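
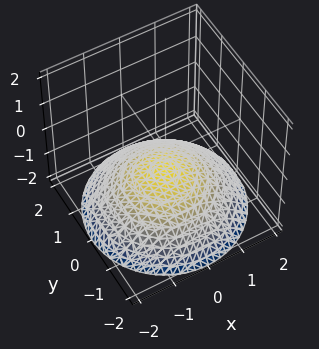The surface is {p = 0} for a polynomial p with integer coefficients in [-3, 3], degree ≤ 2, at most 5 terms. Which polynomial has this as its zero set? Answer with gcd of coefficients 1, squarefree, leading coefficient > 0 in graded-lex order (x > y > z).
x^2 + y^2 + 3*z + 2

1. The degree is 2 — no degree-1 surface has this shape.
2. Symmetries: the surface is invariant under rotation about z: p = q(x² + y², z).
3. Observable constraints: a circular section at z = -1 has radius exactly 1; no y-intercept at any integer in the box; no x-intercept at any integer in the box.
4. Matching integer coefficients to the picture gives p.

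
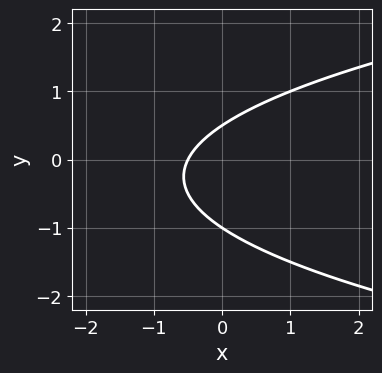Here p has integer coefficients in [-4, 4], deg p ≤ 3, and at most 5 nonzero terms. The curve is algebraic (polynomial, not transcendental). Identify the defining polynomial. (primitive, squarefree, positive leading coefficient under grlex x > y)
1. Degree: no degree-1 curve has this shape, so deg p = 2.
2. Reading off the gridlines: it crosses the y-axis at the gridline y = -1.
3. These observations pin down the coefficients.

2*y^2 - 2*x + y - 1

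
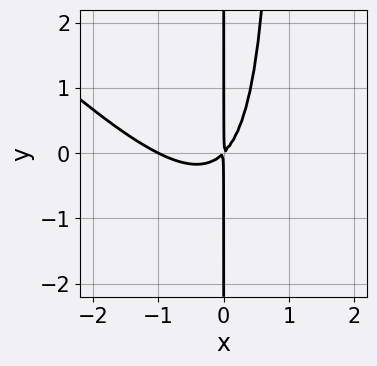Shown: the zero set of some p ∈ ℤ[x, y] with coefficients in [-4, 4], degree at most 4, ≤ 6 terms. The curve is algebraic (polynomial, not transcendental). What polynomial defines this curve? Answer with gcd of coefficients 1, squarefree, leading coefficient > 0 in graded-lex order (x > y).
(a) deg p = 3.
(b) From the axis intercepts and sections: every point of the y-axis in the box is on the curve; one x-axis crossing is at x = -1.
(c) The integer polynomial consistent with all of this is the stated p.

x^3 + x^2*y + x^2 - x*y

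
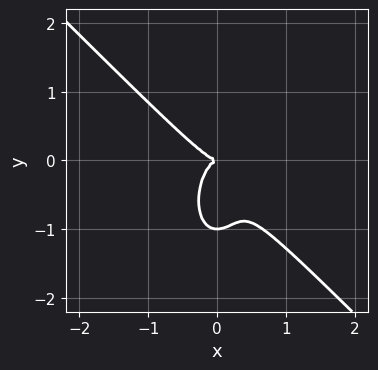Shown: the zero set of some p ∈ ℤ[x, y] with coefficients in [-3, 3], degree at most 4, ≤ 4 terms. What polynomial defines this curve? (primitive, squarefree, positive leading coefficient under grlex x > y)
3*x^3 + 2*x^2*y + y^3 + y^2

1. The degree is 3 — the shape is more complex than any degree-2 curve.
2. Reading off the gridlines: among the integer gridlines, it crosses the y-axis at y ∈ {-1, 0}; it crosses the x-axis at the gridline x = 0.
3. Solving for integer coefficients yields p as stated.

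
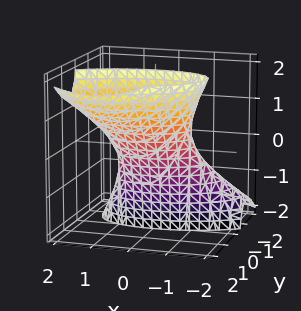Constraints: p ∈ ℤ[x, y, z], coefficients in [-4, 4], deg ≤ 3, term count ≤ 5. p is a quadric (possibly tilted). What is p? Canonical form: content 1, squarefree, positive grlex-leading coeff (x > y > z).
(a) deg p = 2.
(b) Against the integer gridlines: it misses every integer gridline on the z-axis; among the integer gridlines, it crosses the x-axis at x ∈ {-1, 1}.
(c) Solving for integer coefficients yields p as stated.

x^2 - x*y + 3*y^2 - 3*y*z - 1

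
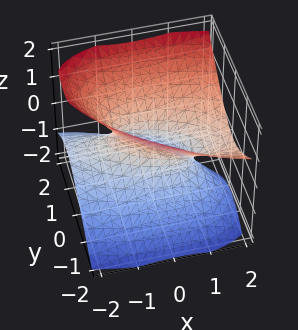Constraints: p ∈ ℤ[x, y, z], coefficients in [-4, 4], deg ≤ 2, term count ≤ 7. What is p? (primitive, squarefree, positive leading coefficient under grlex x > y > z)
x^2 + 2*x*y - 2*x*z + 3*y^2 - 3*z^2 - 1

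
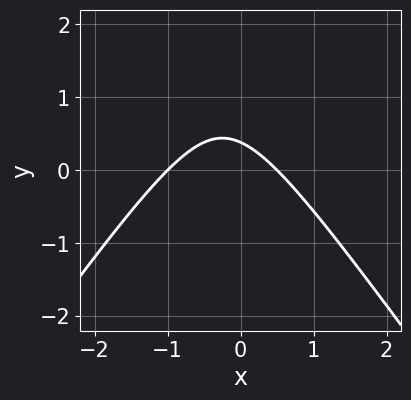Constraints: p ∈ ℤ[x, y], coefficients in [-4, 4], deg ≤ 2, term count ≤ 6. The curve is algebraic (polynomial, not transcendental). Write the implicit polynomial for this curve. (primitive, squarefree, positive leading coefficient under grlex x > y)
Degree: no degree-1 curve has this shape, so deg p = 2.
Against the integer gridlines: it crosses the x-axis at the gridline x = -1.
Assembling these constraints gives the stated polynomial.

2*x^2 - y^2 + x + 3*y - 1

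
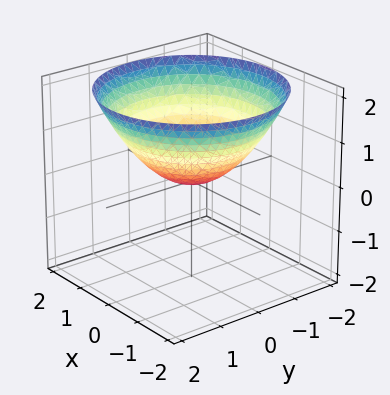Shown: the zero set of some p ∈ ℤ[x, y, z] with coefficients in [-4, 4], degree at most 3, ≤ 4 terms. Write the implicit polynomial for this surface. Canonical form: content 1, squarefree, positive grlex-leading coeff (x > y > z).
x^2 + y^2 - 2*z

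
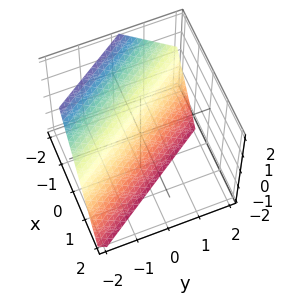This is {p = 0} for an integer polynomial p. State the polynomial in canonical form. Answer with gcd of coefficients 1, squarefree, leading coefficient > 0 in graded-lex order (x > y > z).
(a) deg p = 1. Every cross-section is a straight line — this is a plane.
(b) Observable constraints: it crosses the z-axis at the gridline z = -1; it crosses the y-axis at the gridline y = -1.
(c) Putting this together gives p.

3*x + 2*y + 2*z + 2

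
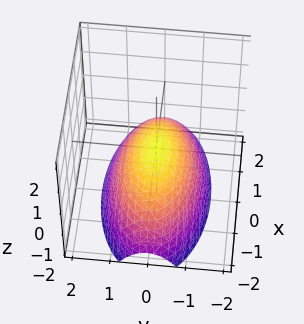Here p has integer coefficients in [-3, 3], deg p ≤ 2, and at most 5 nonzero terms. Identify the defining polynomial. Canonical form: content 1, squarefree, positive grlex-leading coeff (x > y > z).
x^2 + 3*y^2 + 3*z

1. The degree is 2 — a paraboloid; a quadric.
2. Symmetries: mirror symmetry x ↦ −x ⇒ only even powers of x; mirror symmetry y ↦ −y ⇒ only even powers of y.
3. Against the integer gridlines: it crosses the x-axis at the gridline x = 0; one y-axis crossing is at y = 0.
4. Putting this together gives p.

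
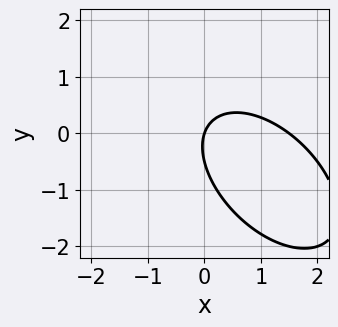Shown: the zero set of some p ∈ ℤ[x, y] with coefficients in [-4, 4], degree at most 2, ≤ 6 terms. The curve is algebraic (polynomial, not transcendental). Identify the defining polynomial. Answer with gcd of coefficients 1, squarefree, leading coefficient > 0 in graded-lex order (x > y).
First, degree: no degree-1 curve has this shape, so deg p = 2.
Then, checking where it meets the axes: one y-axis crossing is at y = 0; it meets the x-axis at x = 0 (among the integer gridlines).
Finally, together with the visible shape, these determine p as stated.

2*x^2 + 2*x*y + 2*y^2 - 3*x + y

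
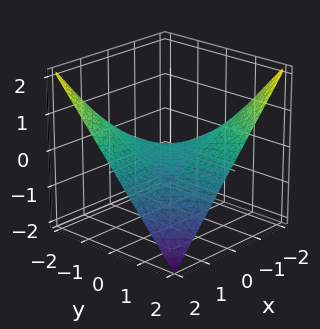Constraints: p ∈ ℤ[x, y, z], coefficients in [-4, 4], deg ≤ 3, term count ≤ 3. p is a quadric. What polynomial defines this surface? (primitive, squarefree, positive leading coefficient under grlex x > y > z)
x*y + 2*z

First, deg p = 2.
Then, observable constraints: it meets the z-axis at z = 0 (among the integer gridlines); the visible x-axis segment lies entirely on the surface.
Finally, fitting integer coefficients to these (and the overall shape) gives p.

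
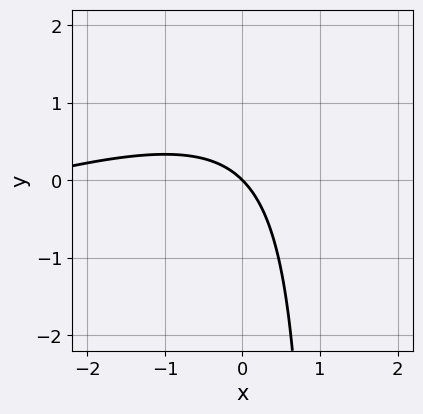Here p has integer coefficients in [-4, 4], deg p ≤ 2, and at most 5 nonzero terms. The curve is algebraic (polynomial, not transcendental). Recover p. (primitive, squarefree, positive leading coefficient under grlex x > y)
x^2 - 3*x*y + 3*x + 3*y

1. Degree: a generic line meets the curve in up to 2 points, so deg p = 2.
2. Checking where it meets the axes: it crosses the y-axis at the gridline y = 0; it meets the x-axis at x = 0 (among the integer gridlines).
3. Together with the visible shape, these determine p as stated.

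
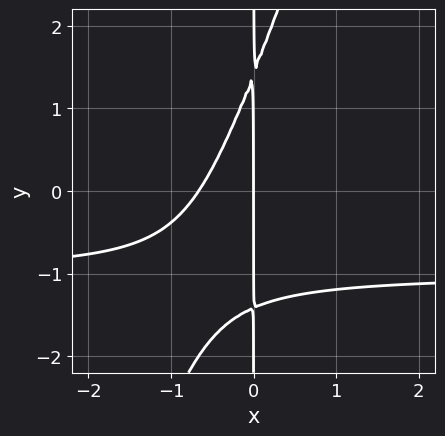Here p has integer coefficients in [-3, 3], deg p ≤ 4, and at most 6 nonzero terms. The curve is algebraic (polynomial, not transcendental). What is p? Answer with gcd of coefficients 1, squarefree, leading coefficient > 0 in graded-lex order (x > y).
3*x^2*y - x*y^2 + 3*x^2 + 2*x

First, the degree is 3 — a generic line meets the curve in up to 3 points.
Next, from the visible intercepts: every point of the y-axis in the box is on the curve; one x-axis crossing is at x = 0.
Finally, assembling these constraints gives the stated polynomial.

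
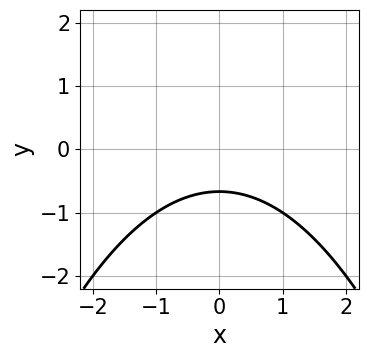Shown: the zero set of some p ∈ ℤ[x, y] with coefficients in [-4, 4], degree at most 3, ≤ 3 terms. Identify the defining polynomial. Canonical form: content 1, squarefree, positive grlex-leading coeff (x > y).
x^2 + 3*y + 2

1. The degree is 2 — no degree-1 curve has this shape.
2. Symmetries: it's symmetric under x → −x, forcing even powers of x.
3. Against the integer gridlines: the curve avoids every integer x-axis point in the box.
4. Solving for integer coefficients yields p as stated.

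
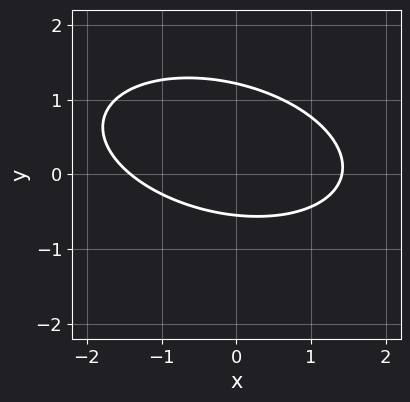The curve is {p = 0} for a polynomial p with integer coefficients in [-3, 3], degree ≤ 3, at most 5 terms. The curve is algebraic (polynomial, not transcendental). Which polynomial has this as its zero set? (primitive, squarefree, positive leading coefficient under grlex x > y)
x^2 + x*y + 3*y^2 - 2*y - 2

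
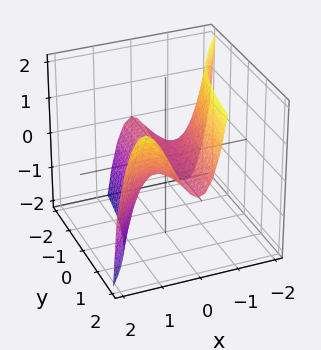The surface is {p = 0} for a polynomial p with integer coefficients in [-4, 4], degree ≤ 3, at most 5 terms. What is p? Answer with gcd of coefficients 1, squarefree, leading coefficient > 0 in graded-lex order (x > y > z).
(a) Degree: no degree-2 surface has this shape, so deg p = 3.
(b) Against the integer gridlines: it meets the x-axis at x = 0 (among the integer gridlines); it meets the z-axis at z = 0 (among the integer gridlines); every point of the y-axis in the box is on the surface.
(c) The integer polynomial consistent with all of this is the stated p.

3*x^3 - 3*x^2*y + 2*z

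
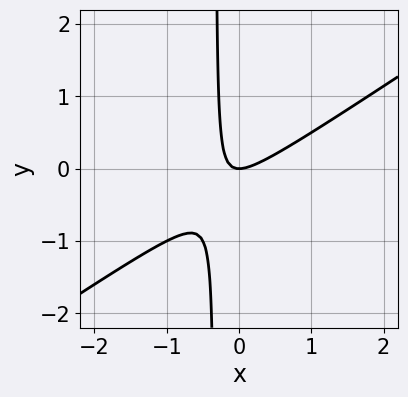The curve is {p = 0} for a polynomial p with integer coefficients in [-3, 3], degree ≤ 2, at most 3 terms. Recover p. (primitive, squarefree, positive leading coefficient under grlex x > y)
2*x^2 - 3*x*y - y

The degree is 2 — the shape is more complex than any degree-1 curve.
Reading off the gridlines: it crosses the y-axis at the gridline y = 0; one x-axis crossing is at x = 0.
The integer polynomial consistent with all of this is the stated p.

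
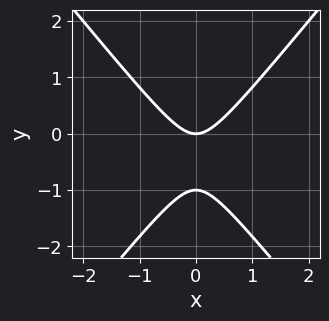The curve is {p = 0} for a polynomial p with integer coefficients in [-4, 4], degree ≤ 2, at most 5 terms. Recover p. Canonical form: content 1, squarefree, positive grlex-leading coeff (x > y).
First, the degree is 2 — the shape is more complex than any degree-1 curve.
Next, symmetries: mirror symmetry x ↦ −x ⇒ only even powers of x.
Next, observable constraints: one x-axis crossing is at x = 0; among the integer gridlines, it crosses the y-axis at y ∈ {-1, 0}.
Finally, fitting integer coefficients to these (and the overall shape) gives p.

3*x^2 - 2*y^2 - 2*y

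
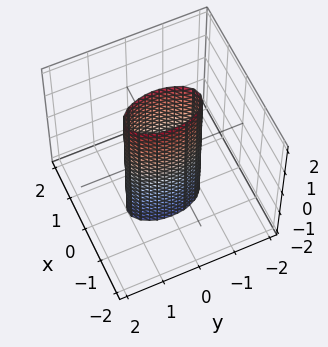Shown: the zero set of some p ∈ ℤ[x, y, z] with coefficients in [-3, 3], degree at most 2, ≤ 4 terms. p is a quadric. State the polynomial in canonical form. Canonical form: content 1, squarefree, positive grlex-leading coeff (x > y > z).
3*x^2 + y^2 - 1

deg p = 2. A cylinder; a quadric.
Symmetries: mirror symmetry y ↦ −y ⇒ only even powers of y; it's symmetric under x → −x, forcing even powers of x; the z ↦ −z reflection is a symmetry, so z appears only in even powers.
Checking where it meets the axes: the surface avoids every integer z-axis point in the box; among the integer gridlines, it crosses the y-axis at y ∈ {-1, 1}.
The integer polynomial consistent with all of this is the stated p.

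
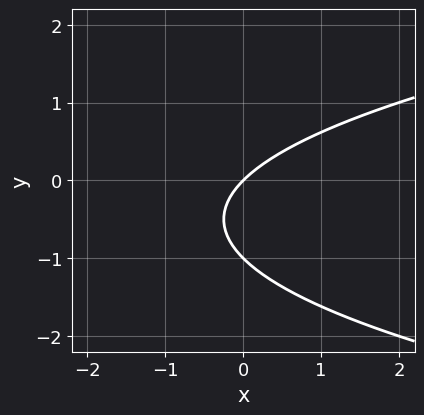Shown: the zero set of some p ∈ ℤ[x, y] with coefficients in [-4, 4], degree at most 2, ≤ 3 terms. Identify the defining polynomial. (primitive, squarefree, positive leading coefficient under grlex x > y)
(a) deg p = 2. The shape is more complex than any degree-1 curve.
(b) Checking where it meets the axes: it meets the x-axis at x = 0 (among the integer gridlines); among the integer gridlines, it crosses the y-axis at y ∈ {-1, 0}.
(c) Solving for integer coefficients yields p as stated.

y^2 - x + y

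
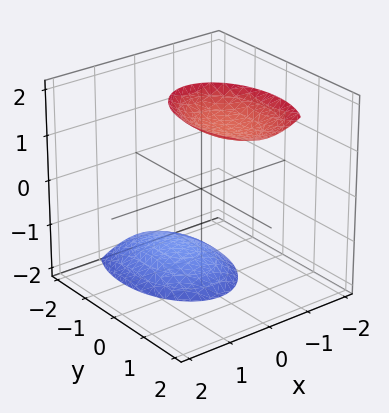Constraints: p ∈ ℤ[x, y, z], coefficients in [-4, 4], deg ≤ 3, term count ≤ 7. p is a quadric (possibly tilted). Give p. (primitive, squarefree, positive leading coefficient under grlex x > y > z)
2*x^2 + y^2 - y*z - z^2 + 3

1. There are 2 components. Treating them together as one polynomial.
2. The degree is 2 — the shape is more complex than any degree-1 surface.
3. Against the integer gridlines: no x-intercept at any integer in the box; it misses every integer gridline on the y-axis.
4. Solving for integer coefficients yields p as stated.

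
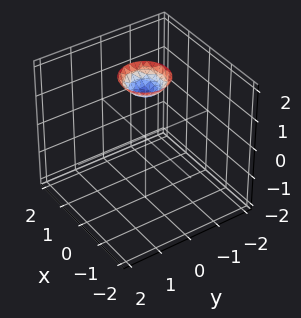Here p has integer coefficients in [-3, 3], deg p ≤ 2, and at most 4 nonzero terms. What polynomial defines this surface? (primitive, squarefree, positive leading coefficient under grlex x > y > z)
2*x^2 + 2*y^2 - 2*z + 3

Degree: a generic line meets the surface in up to 2 points, so deg p = 2.
Symmetries: rotational symmetry about the z-axis ⇒ p depends on x, y only through x² + y².
Observable constraints: it misses every integer gridline on the x-axis; a circular section at z = 2 has radius between 0 and 1; it misses every integer gridline on the y-axis.
Together with the visible shape, these determine p as stated.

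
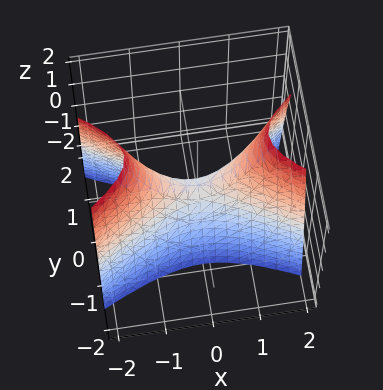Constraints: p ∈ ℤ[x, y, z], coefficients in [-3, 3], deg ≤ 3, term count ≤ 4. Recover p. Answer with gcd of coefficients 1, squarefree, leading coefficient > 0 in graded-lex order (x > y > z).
x^2 - 3*y^2 - z

deg p = 2. A hyperbolic paraboloid; a quadric.
Symmetries: the x ↦ −x reflection is a symmetry, so x appears only in even powers; mirror symmetry y ↦ −y ⇒ only even powers of y.
Observable constraints: it crosses the y-axis at the gridline y = 0; it meets the x-axis at x = 0 (among the integer gridlines); it meets the z-axis at z = 0 (among the integer gridlines).
These observations pin down the coefficients.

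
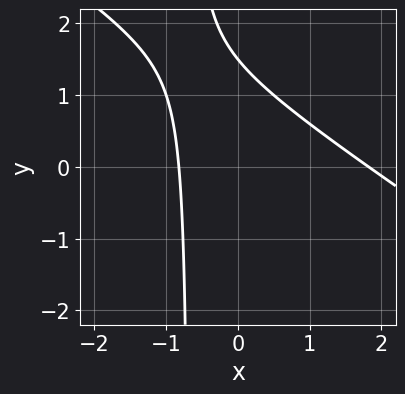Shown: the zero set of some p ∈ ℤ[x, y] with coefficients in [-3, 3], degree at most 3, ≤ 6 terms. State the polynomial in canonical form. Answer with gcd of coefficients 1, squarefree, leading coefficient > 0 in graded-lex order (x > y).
1. The degree is 2 — the shape is more complex than any degree-1 curve.
2. Putting this together gives p.

2*x^2 + 3*x*y - 2*x + 2*y - 3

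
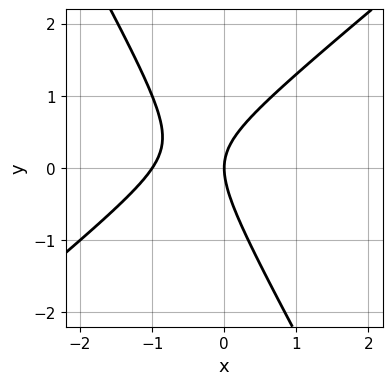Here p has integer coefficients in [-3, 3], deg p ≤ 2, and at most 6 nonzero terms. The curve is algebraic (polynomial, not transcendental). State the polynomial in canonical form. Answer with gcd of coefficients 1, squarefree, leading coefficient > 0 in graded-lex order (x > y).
3*x^2 - 2*x*y - 2*y^2 + 3*x

1. deg p = 2.
2. Observable constraints: it crosses the y-axis at the gridline y = 0; among the integer gridlines, it crosses the x-axis at x ∈ {-1, 0}.
3. Together with the visible shape, these determine p as stated.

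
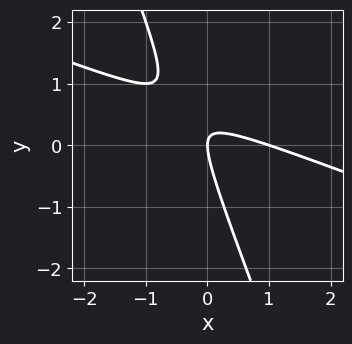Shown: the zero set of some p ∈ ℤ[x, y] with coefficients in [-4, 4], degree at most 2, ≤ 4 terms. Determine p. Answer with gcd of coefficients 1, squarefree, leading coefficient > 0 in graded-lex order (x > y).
First, deg p = 2.
Then, against the integer gridlines: it meets the y-axis at y = 0 (among the integer gridlines); the x-axis gridline crossings are at x ∈ {0, 1}.
Finally, the integer polynomial consistent with all of this is the stated p.

x^2 + 3*x*y + y^2 - x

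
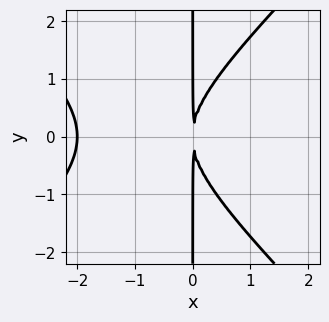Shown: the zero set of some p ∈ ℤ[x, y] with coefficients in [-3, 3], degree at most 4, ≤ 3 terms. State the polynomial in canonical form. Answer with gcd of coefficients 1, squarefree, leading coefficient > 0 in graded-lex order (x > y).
Degree: no degree-2 curve has this shape, so deg p = 3.
Symmetries: it's symmetric under y → −y, forcing even powers of y.
Observable constraints: every point of the y-axis in the box is on the curve; one x-axis crossing is at x = -2.
Together with the visible shape, these determine p as stated.

x^3 - x*y^2 + 2*x^2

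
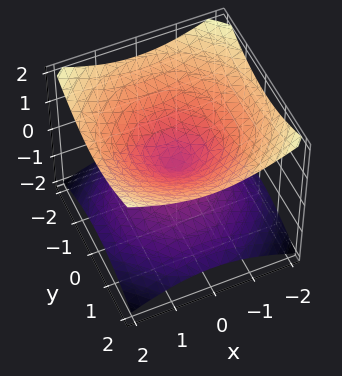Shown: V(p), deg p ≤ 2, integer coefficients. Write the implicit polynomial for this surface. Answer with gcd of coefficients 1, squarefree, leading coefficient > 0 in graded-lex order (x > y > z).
deg p = 2. Two nappes meeting at a single point; a quadric.
Symmetries: mirror symmetry z ↦ −z ⇒ only even powers of z; every cross-section ⟂ z is a circle, so x, y appear only via x² + y².
Observable constraints: it crosses the y-axis at the gridline y = 0; a circular section at z = 1 has radius between 1 and 2.
Assembling these constraints gives the stated polynomial.

x^2 + y^2 - 2*z^2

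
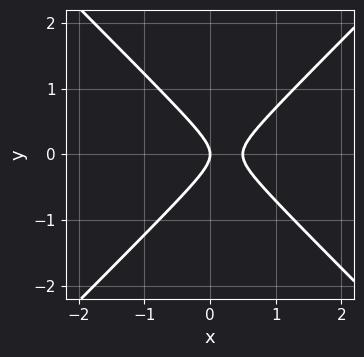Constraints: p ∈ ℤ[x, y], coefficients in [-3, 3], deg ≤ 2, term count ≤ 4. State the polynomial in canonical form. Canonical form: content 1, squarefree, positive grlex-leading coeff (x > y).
(a) deg p = 2. A generic line meets the curve in up to 2 points.
(b) Symmetries: it's symmetric under y → −y, forcing even powers of y.
(c) Reading off the gridlines: one x-axis crossing is at x = 0; it crosses the y-axis at the gridline y = 0.
(d) These observations pin down the coefficients.

2*x^2 - 2*y^2 - x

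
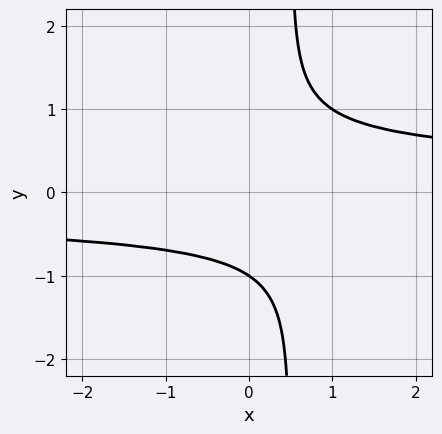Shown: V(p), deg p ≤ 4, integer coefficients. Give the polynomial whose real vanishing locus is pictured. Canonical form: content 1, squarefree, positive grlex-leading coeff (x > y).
First, the degree is 4 — no degree-3 curve has this shape.
Next, from the axis intercepts and sections: it meets the y-axis at y = -1 (among the integer gridlines); no x-intercept at any integer in the box.
Finally, solving for integer coefficients yields p as stated.

2*x*y^3 - y^3 - 1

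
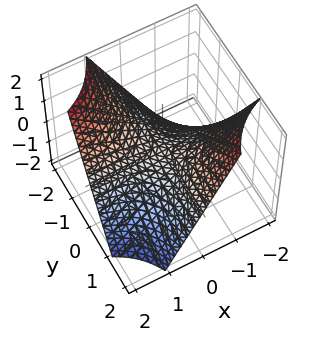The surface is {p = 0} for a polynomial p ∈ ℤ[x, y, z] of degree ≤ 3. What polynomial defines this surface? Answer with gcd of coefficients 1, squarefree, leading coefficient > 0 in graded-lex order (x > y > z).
First, degree: a hyperbolic paraboloid; a quadric, so deg p = 2.
Next, checking where it meets the axes: it crosses the z-axis at the gridline z = 0; the visible y-axis segment lies entirely on the surface.
Finally, together with the visible shape, these determine p as stated. Check: (2, 0, 0) on the x-axis lies on the surface, and p(2, 0, 0) = 0. ✓

x*y + z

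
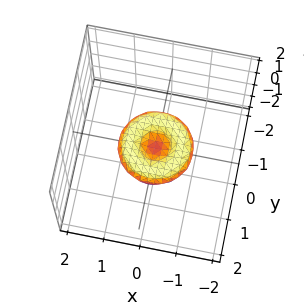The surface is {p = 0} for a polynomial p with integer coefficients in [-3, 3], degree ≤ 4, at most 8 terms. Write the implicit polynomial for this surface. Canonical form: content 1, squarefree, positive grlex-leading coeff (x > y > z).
x^4 + 2*x^2*y^2 + y^4 - x^2 - y^2 + 3*z^2

1. The degree is 4 — no degree-3 surface has this shape.
2. Symmetry: the surface is invariant under rotation about z: p = q(x² + y², z).
3. Checking where it meets the axes: a circular section at z = 0 has radius exactly 1; it meets the z-axis at z = 0 (among the integer gridlines); the y-axis gridline crossings are at y ∈ {-1, 0, 1}; the x-axis gridline crossings are at x ∈ {-1, 0, 1}.
4. Assembling these constraints gives the stated polynomial.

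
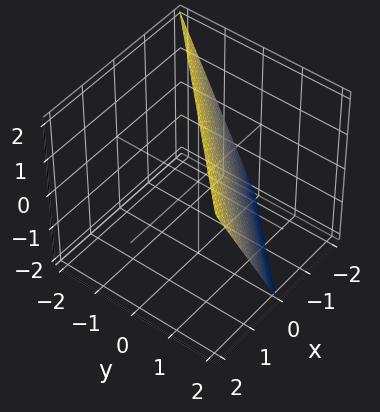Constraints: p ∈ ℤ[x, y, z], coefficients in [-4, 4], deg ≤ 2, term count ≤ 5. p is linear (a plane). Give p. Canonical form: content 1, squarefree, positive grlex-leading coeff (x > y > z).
The degree is 1 — every cross-section is a straight line — this is a plane.
Checking where it meets the axes: it crosses the y-axis at the gridline y = 1; it meets the z-axis at z = 2 (among the integer gridlines); it meets the x-axis at x = -1 (among the integer gridlines).
Together with the visible shape, these determine p as stated.

2*x - 2*y - z + 2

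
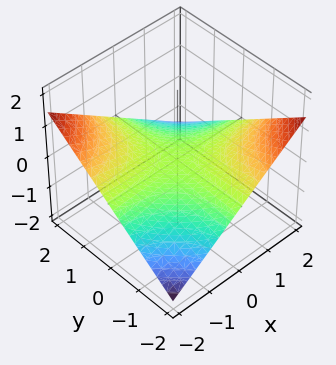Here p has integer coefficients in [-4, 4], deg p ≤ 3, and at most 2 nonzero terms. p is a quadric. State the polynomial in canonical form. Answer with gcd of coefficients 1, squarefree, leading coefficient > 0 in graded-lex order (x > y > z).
x*y + 3*z

1. The degree is 2 — a hyperbolic paraboloid; a quadric.
2. Checking where it meets the axes: the visible y-axis segment lies entirely on the surface; the visible x-axis segment lies entirely on the surface; it meets the z-axis at z = 0 (among the integer gridlines).
3. Matching integer coefficients to the picture gives p.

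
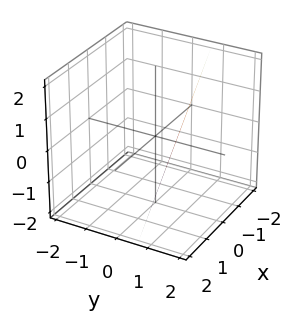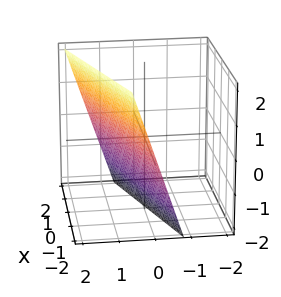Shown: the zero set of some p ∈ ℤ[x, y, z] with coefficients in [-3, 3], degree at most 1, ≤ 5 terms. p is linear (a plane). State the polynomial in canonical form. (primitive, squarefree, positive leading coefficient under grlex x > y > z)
x - 3*y + z + 2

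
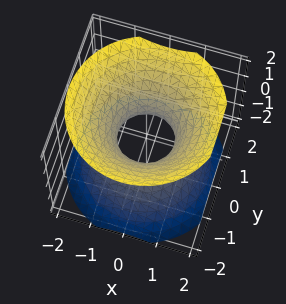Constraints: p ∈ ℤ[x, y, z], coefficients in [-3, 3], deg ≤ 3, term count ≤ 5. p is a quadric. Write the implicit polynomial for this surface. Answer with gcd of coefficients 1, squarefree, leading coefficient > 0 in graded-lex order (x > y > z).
3*x^2 + 3*y^2 - 3*z^2 - 2

1. Degree: one connected sheet with a waist; a quadric, so deg p = 2.
2. Symmetries: every cross-section ⟂ z is a circle, so x, y appear only via x² + y²; mirror symmetry z ↦ −z ⇒ only even powers of z.
3. From the axis intercepts and sections: a circular section at z = 1 has radius between 1 and 2; no z-intercept at any integer in the box.
4. Solving for integer coefficients yields p as stated.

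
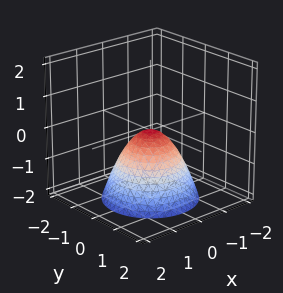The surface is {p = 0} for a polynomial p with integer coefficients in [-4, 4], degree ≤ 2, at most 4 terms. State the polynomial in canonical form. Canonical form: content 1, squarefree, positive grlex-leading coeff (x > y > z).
First, degree: a paraboloid; a quadric, so deg p = 2.
Then, by symmetry, every cross-section ⟂ z is a circle, so x, y appear only via x² + y².
Next, reading off the gridlines: it meets the y-axis at y = 0 (among the integer gridlines); it meets the x-axis at x = 0 (among the integer gridlines); a circular section at z = -1 has radius exactly 1; one z-axis crossing is at z = 0.
Finally, matching integer coefficients to the picture gives p.

x^2 + y^2 + z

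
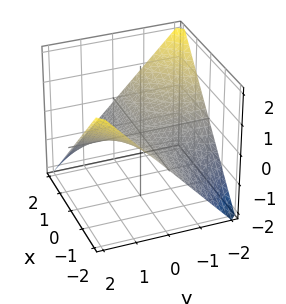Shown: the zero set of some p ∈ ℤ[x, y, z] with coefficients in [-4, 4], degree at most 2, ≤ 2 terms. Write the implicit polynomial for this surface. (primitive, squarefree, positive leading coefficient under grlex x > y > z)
1. deg p = 2. A hyperbolic paraboloid; a quadric.
2. Against the integer gridlines: the visible y-axis segment lies entirely on the surface; the visible x-axis segment lies entirely on the surface.
3. Fitting integer coefficients to these (and the overall shape) gives p.

x*y + 2*z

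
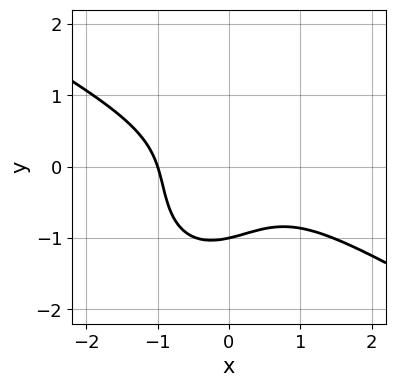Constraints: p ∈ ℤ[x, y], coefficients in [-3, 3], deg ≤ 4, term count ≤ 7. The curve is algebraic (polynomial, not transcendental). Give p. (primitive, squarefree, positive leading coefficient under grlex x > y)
1. Degree: a generic line meets the curve in up to 3 points, so deg p = 3.
2. From the axis intercepts and sections: it meets the y-axis at y = -1 (among the integer gridlines); one x-axis crossing is at x = -1.
3. Fitting integer coefficients to these (and the overall shape) gives p.

3*x^3 + 3*x^2*y - 2*x*y^2 + 3*y^3 + 3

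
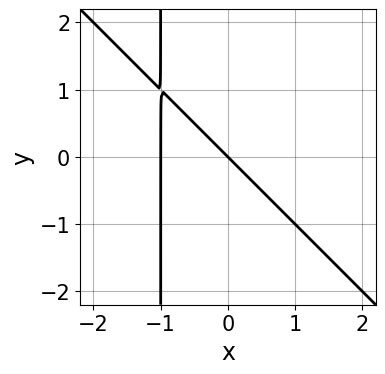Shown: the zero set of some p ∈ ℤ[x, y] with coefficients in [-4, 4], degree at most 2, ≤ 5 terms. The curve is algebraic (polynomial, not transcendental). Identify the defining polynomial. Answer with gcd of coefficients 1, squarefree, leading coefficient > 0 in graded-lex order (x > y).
(a) deg p = 2. A generic line meets the curve in up to 2 points.
(b) From the visible intercepts: it crosses the y-axis at the gridline y = 0; among the integer gridlines, it crosses the x-axis at x ∈ {-1, 0}.
(c) Assembling these constraints gives the stated polynomial.

x^2 + x*y + x + y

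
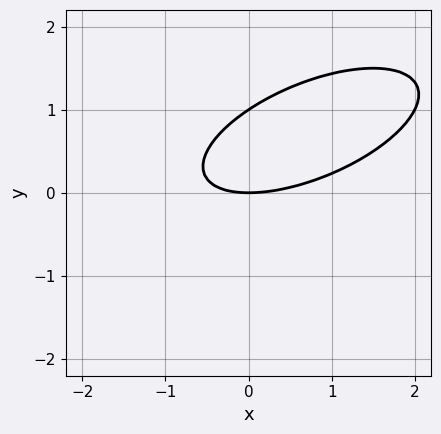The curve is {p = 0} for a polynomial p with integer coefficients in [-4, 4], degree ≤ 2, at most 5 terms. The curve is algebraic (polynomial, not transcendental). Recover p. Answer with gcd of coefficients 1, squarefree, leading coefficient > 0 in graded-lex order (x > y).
1. Degree: no degree-1 curve has this shape, so deg p = 2.
2. From the axis intercepts and sections: it crosses the x-axis at the gridline x = 0; among the integer gridlines, it crosses the y-axis at y ∈ {0, 1}.
3. Fitting integer coefficients to these (and the overall shape) gives p.

x^2 - 2*x*y + 3*y^2 - 3*y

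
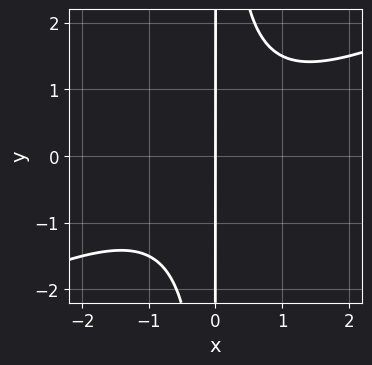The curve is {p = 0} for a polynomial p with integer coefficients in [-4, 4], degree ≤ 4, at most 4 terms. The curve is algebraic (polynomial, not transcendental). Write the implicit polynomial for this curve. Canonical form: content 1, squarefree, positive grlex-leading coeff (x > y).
x^3 - 2*x^2*y + 2*x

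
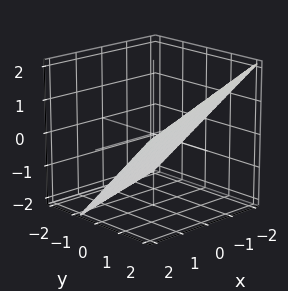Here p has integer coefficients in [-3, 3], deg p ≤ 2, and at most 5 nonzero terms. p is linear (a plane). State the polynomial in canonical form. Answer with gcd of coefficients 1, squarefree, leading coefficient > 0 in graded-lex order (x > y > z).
x - 3*y + 3*z + 2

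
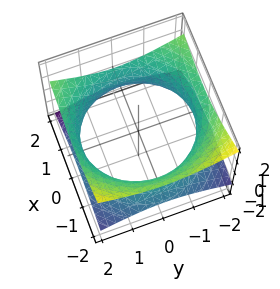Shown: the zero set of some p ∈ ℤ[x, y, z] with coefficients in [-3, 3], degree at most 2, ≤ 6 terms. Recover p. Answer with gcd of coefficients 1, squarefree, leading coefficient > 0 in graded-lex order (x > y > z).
1. deg p = 2. A generic line meets the surface in up to 2 points.
2. From the axis intercepts and sections: it misses every integer gridline on the z-axis.
3. These observations pin down the coefficients.

x^2 - x*z + y^2 - 3*z^2 - 3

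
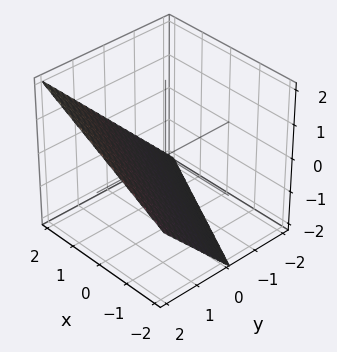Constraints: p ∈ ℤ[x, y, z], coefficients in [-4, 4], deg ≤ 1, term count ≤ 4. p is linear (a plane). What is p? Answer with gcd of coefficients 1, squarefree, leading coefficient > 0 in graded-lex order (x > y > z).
Degree: every cross-section is a straight line — this is a plane, so deg p = 1.
Against the integer gridlines: one y-axis crossing is at y = 1; it meets the z-axis at z = -1 (among the integer gridlines).
Assembling these constraints gives the stated polynomial. Check: (2, 0, 0) on the x-axis lies on the surface, and p(2, 0, 0) = 0. ✓

x + 2*y - 2*z - 2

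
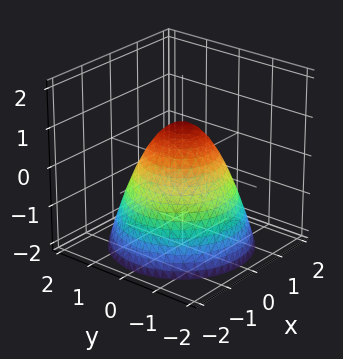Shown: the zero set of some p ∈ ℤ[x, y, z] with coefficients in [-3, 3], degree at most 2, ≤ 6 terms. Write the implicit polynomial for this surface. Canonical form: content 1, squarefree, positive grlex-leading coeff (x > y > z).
x^2 + y^2 + z - 1

(a) deg p = 2. The shape is more complex than any degree-1 surface.
(b) Symmetry: every cross-section ⟂ z is a circle, so x, y appear only via x² + y².
(c) From the axis intercepts and sections: one z-axis crossing is at z = 1; a circular section at z = 0 has radius exactly 1; among the integer gridlines, it crosses the x-axis at x ∈ {-1, 1}; among the integer gridlines, it crosses the y-axis at y ∈ {-1, 1}.
(d) Matching integer coefficients to the picture gives p.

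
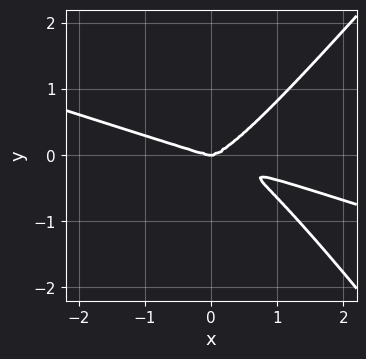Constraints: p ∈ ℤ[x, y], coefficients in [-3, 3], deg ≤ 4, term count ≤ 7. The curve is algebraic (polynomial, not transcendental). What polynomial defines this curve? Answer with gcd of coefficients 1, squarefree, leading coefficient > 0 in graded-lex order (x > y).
First, degree: a generic line meets the curve in up to 4 points, so deg p = 4.
Next, from the visible intercepts: it crosses the y-axis at the gridline y = 0; it meets the x-axis at x = 0 (among the integer gridlines).
Finally, these observations pin down the coefficients.

x^4 + 3*x^3*y - x^2*y^2 - 2*x*y^3 - 3*y^3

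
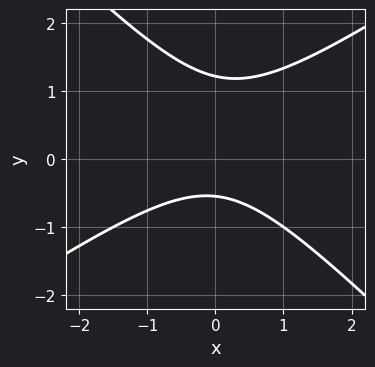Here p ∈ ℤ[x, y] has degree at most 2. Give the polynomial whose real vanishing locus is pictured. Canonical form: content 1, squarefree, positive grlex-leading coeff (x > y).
2*x^2 - x*y - 3*y^2 + 2*y + 2

(a) The degree is 2 — no degree-1 curve has this shape.
(b) From the visible intercepts: the curve avoids every integer x-axis point in the box.
(c) These observations pin down the coefficients.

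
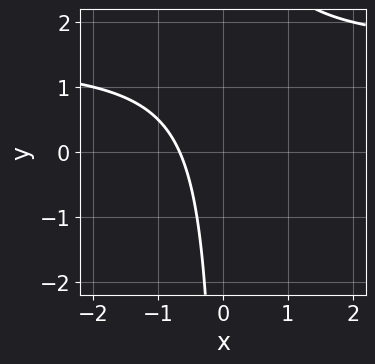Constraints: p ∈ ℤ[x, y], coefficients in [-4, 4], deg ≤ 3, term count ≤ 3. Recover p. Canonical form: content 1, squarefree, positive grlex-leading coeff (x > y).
2*x*y - 3*x - 2

First, deg p = 2.
Then, checking where it meets the axes: no y-intercept at any integer in the box.
Finally, fitting integer coefficients to these (and the overall shape) gives p.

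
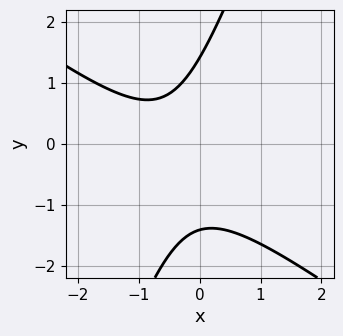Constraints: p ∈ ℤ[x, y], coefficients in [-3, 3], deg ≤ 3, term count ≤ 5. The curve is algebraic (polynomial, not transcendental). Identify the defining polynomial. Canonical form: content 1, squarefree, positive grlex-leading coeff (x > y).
First, the degree is 2 — a generic line meets the curve in up to 2 points.
Then, reading off the gridlines: the curve avoids every integer x-axis point in the box.
Finally, solving for integer coefficients yields p as stated.

2*x^2 + 2*x*y - y^2 + 2*x + 2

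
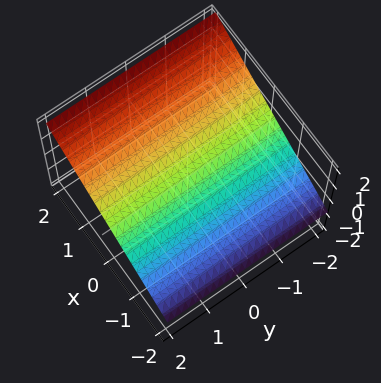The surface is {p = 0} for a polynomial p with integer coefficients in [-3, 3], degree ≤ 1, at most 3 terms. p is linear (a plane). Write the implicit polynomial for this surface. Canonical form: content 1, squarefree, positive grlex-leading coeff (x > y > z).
2*x - 3*z + 2

Degree: the surface is flat (a plane), so deg p = 1.
Reading off the gridlines: it crosses the x-axis at the gridline x = -1; the surface avoids every integer y-axis point in the box.
These observations pin down the coefficients.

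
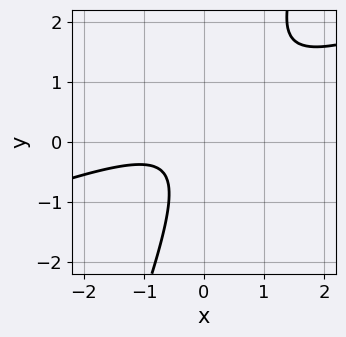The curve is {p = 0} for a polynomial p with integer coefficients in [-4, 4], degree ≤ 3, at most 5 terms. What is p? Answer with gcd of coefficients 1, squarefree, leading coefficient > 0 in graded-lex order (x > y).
x^2 - 3*x*y + y^2 + x + 1

1. Degree: a generic line meets the curve in up to 2 points, so deg p = 2.
2. Reading off the gridlines: no x-intercept at any integer in the box; the curve avoids every integer y-axis point in the box.
3. Together with the visible shape, these determine p as stated.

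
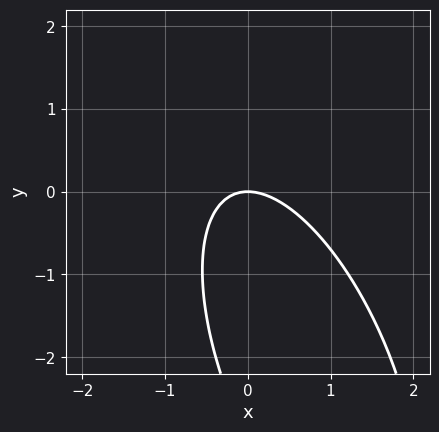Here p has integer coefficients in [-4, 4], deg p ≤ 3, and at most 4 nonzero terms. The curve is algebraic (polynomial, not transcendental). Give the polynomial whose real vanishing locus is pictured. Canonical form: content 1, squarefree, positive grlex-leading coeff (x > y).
First, degree: a generic line meets the curve in up to 2 points, so deg p = 2.
Next, from the visible intercepts: it crosses the y-axis at the gridline y = 0; it crosses the x-axis at the gridline x = 0.
Finally, together with the visible shape, these determine p as stated.

3*x^2 + 2*x*y + y^2 + 3*y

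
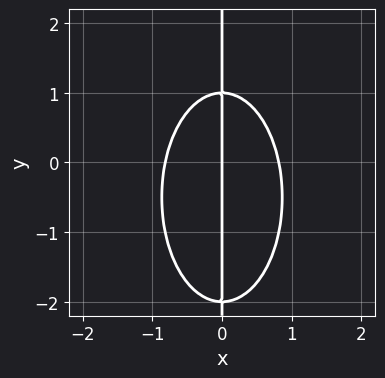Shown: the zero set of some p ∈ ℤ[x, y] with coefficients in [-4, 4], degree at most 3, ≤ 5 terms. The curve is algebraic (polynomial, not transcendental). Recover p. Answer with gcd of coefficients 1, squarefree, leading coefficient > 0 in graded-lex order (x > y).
3*x^3 + x*y^2 + x*y - 2*x

(a) Degree: no degree-2 curve has this shape, so deg p = 3.
(b) Checking where it meets the axes: one x-axis crossing is at x = 0; every point of the y-axis in the box is on the curve.
(c) Matching integer coefficients to the picture gives p.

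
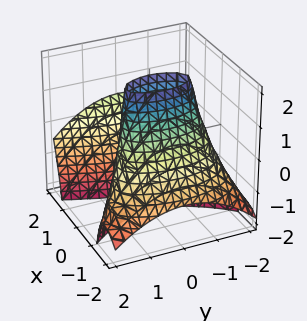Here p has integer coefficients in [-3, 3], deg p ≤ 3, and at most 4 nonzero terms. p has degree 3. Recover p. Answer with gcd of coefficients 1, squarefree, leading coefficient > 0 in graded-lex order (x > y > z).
x^3 - x^2*z - y^2 - 3*x

(a) There are 2 components. They look like related sheets of one shape, so recover p as a whole.
(b) Degree: a generic line meets the surface in up to 3 points, so deg p = 3.
(c) Checking where it meets the axes: it meets the x-axis at x = 0 (among the integer gridlines); every point of the z-axis in the box is on the surface; it crosses the y-axis at the gridline y = 0.
(d) Fitting integer coefficients to these (and the overall shape) gives p.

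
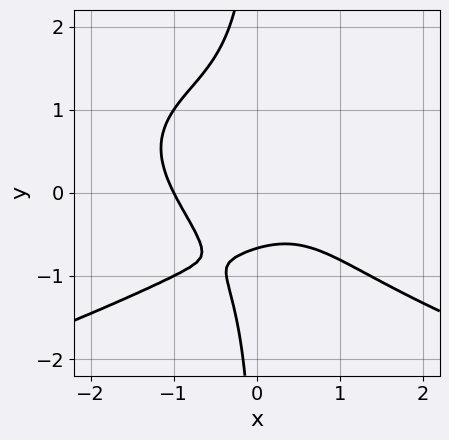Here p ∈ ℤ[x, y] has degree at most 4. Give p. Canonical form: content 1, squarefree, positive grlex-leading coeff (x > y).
Degree: the shape is more complex than any degree-3 curve, so deg p = 4.
From the visible intercepts: one x-axis crossing is at x = -1.
The integer polynomial consistent with all of this is the stated p.

3*x*y^3 + 2*x^3 + 3*y + 2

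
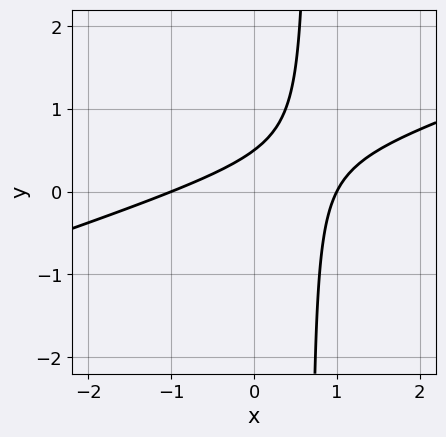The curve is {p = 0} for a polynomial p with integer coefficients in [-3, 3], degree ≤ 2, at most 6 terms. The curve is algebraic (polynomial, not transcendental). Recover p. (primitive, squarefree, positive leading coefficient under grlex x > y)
1. The degree is 2 — no degree-1 curve has this shape.
2. Checking where it meets the axes: among the integer gridlines, it crosses the x-axis at x ∈ {-1, 1}.
3. Together with the visible shape, these determine p as stated.

x^2 - 3*x*y + 2*y - 1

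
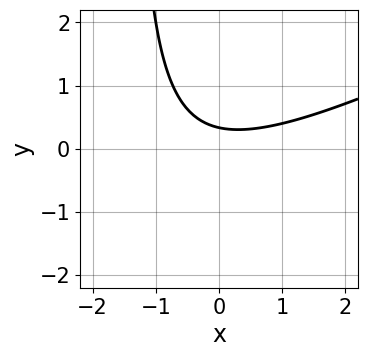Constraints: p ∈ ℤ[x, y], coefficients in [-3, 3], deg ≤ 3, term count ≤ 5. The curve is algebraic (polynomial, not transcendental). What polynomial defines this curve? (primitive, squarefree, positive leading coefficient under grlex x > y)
x^2 - 2*x*y - 3*y + 1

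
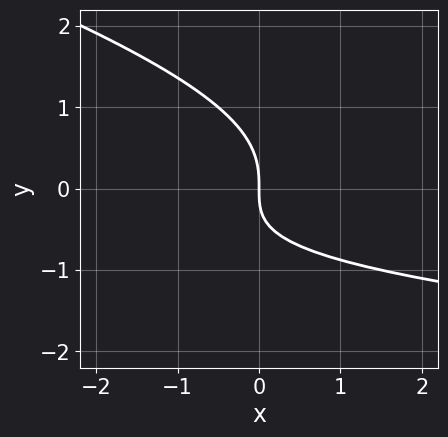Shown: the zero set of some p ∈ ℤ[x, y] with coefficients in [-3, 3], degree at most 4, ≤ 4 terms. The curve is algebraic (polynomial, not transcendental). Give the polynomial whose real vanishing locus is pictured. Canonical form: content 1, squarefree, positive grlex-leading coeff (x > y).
(a) Degree: a generic line meets the curve in up to 3 points, so deg p = 3.
(b) From the axis intercepts and sections: it crosses the y-axis at the gridline y = 0; it meets the x-axis at x = 0 (among the integer gridlines).
(c) Fitting integer coefficients to these (and the overall shape) gives p.

x*y^2 + 3*y^3 + 2*x*y + 3*x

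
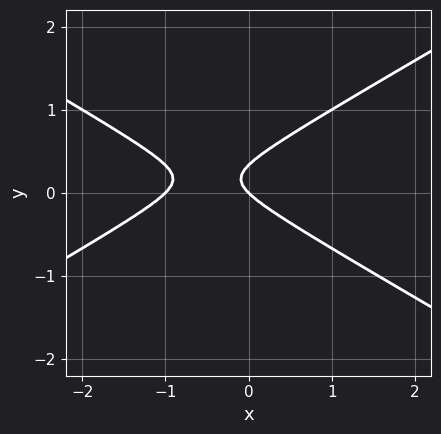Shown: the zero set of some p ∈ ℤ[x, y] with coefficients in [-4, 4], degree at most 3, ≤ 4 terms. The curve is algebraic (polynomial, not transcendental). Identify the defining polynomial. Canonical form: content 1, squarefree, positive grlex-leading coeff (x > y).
x^2 - 3*y^2 + x + y

The degree is 2 — no degree-1 curve has this shape.
Checking where it meets the axes: it meets the y-axis at y = 0 (among the integer gridlines); the x-axis gridline crossings are at x ∈ {-1, 0}.
Assembling these constraints gives the stated polynomial.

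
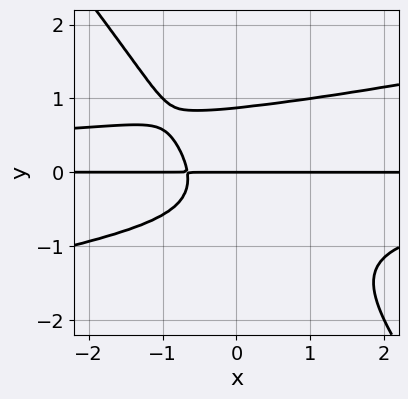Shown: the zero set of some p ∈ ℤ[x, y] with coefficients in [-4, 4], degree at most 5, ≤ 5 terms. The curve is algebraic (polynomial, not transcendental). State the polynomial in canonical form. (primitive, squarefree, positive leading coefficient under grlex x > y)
deg p = 4. A generic line meets the curve in up to 4 points.
Observable constraints: it crosses the y-axis at the gridline y = 0; every point of the x-axis in the box is on the curve.
Assembling these constraints gives the stated polynomial.

x^2*y^2 - 3*x*y^3 - 3*y^4 + 3*x*y + 2*y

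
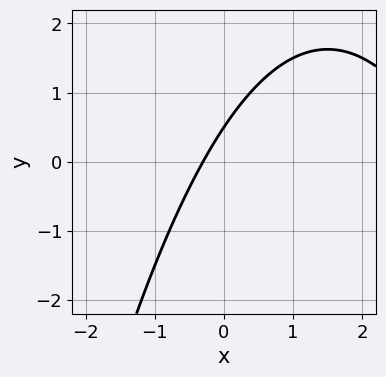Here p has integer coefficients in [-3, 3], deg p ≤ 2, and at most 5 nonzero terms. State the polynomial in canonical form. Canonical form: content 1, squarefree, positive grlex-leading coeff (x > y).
First, degree: no degree-1 curve has this shape, so deg p = 2.
Finally, putting this together gives p.

x^2 - 3*x + 2*y - 1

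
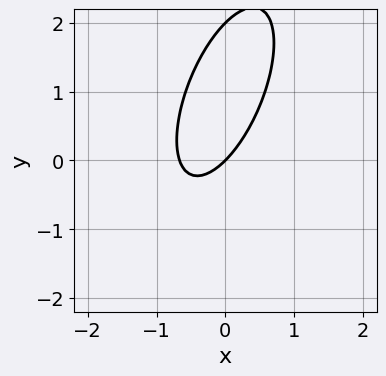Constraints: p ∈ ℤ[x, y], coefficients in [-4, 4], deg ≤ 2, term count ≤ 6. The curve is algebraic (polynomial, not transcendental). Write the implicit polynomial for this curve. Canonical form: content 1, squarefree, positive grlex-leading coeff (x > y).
3*x^2 - 2*x*y + y^2 + 2*x - 2*y

(a) Degree: the shape is more complex than any degree-1 curve, so deg p = 2.
(b) Observable constraints: the y-axis gridline crossings are at y ∈ {0, 2}; it crosses the x-axis at the gridline x = 0.
(c) Solving for integer coefficients yields p as stated.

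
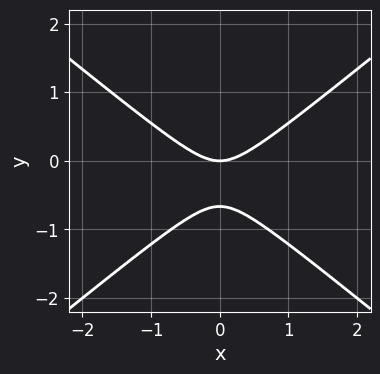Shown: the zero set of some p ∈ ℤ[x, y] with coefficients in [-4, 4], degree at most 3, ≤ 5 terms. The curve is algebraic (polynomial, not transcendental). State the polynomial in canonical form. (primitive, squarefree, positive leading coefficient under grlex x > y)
2*x^2 - 3*y^2 - 2*y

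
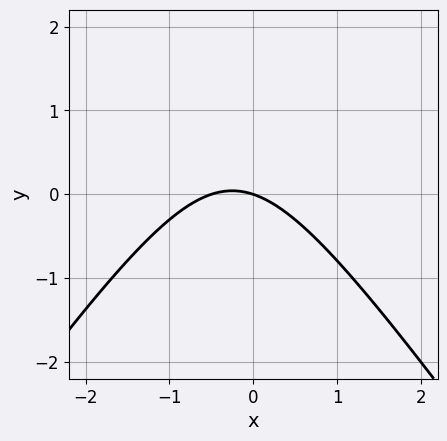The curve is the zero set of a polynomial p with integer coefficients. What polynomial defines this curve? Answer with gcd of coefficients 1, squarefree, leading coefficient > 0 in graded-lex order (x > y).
2*x^2 - y^2 + x + 3*y

(a) deg p = 2. The shape is more complex than any degree-1 curve.
(b) Reading off the gridlines: it crosses the y-axis at the gridline y = 0; it meets the x-axis at x = 0 (among the integer gridlines).
(c) Assembling these constraints gives the stated polynomial.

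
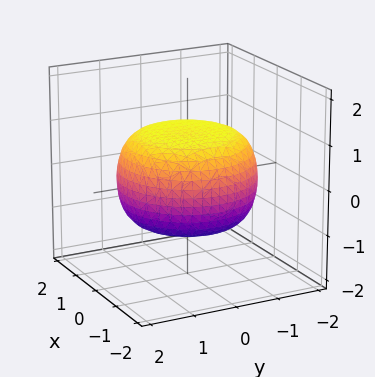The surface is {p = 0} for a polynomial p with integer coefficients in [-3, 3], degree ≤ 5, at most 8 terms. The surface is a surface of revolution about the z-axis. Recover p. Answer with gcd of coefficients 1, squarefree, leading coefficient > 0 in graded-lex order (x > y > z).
1. The degree is 4 — no degree-3 surface has this shape.
2. Symmetries: the z-axis is an axis of rotation, so x and y enter only as x² + y².
3. Reading off the gridlines: a circular section at z = -1 has radius exactly 1; among the integer gridlines, it crosses the z-axis at z ∈ {-1, 1}.
4. Putting this together gives p.

x^4 + 2*x^2*y^2 + y^4 - x^2 - y^2 + 3*z^2 - 3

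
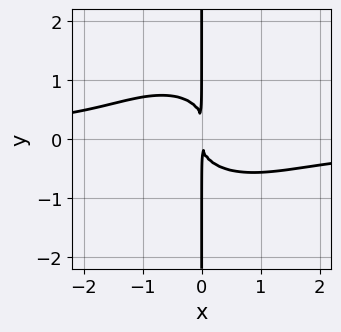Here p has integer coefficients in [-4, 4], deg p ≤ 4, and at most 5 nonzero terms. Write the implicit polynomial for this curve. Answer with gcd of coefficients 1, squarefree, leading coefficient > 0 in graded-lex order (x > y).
First, the degree is 4 — a generic line meets the curve in up to 4 points.
Then, from the visible intercepts: the visible y-axis segment lies entirely on the curve.
Finally, together with the visible shape, these determine p as stated.

2*x^3*y + 3*x*y^3 - x*y^2 + 2*x^2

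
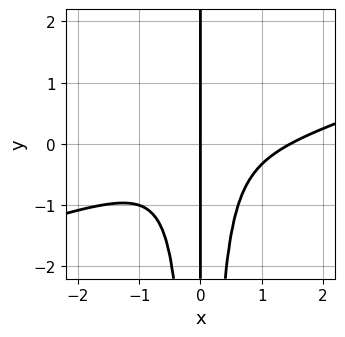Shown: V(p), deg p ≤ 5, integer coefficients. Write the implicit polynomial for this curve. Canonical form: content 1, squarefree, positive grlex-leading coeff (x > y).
x^4 - 3*x^3*y - x^3 - x

The degree is 4 — no degree-3 curve has this shape.
From the axis intercepts and sections: every point of the y-axis in the box is on the curve; one x-axis crossing is at x = 0.
Putting this together gives p.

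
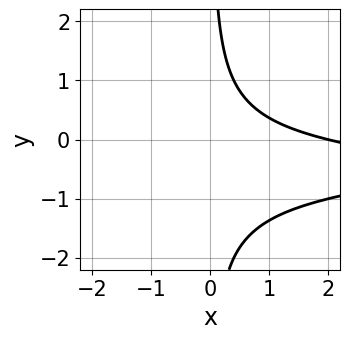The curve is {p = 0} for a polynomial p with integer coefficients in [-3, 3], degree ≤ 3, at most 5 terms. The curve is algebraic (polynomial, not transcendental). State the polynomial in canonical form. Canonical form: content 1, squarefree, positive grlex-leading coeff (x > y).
First, deg p = 3.
Then, from the visible intercepts: no y-intercept at any integer in the box; one x-axis crossing is at x = 2.
Finally, together with the visible shape, these determine p as stated.

2*x*y^2 + 2*x*y + x - 2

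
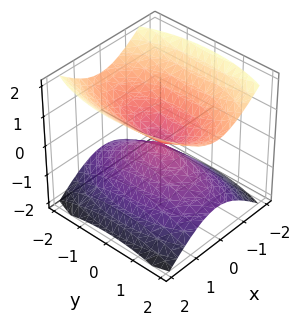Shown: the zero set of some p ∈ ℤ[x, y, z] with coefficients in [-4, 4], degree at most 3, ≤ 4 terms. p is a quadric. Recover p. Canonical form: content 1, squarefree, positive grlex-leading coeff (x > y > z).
3*x^2 + y^2 - 3*z^2

First, I count 2 distinct pieces. They look like related sheets of one shape, so recover p as a whole.
Next, the degree is 2 — a double cone through the origin; a quadric.
Then, symmetries: the y ↦ −y reflection is a symmetry, so y appears only in even powers; it's symmetric under x → −x, forcing even powers of x; mirror symmetry z ↦ −z ⇒ only even powers of z.
Next, observable constraints: it crosses the y-axis at the gridline y = 0; it meets the x-axis at x = 0 (among the integer gridlines); it meets the z-axis at z = 0 (among the integer gridlines).
Finally, putting this together gives p.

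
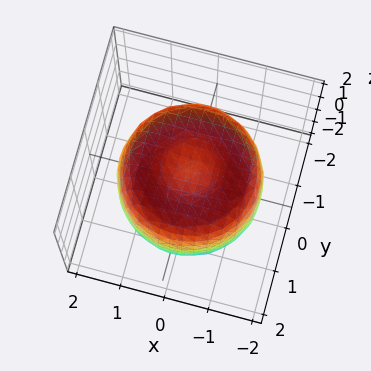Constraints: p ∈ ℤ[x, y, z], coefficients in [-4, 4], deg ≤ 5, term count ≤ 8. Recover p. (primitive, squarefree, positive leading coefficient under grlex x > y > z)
x^4 + 2*x^2*y^2 + y^4 - 2*x^2 - 2*y^2 + z^2 - 1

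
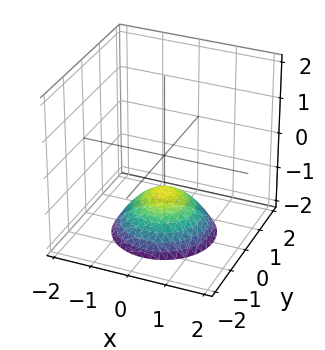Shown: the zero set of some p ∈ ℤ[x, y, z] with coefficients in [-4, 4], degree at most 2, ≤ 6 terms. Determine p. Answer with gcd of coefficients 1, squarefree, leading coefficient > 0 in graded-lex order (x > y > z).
2*x^2 + 2*y^2 + 3*z + 3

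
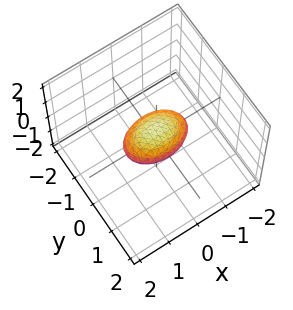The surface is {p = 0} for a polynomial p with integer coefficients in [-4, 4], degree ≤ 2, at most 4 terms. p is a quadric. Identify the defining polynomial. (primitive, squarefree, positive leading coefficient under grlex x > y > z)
1. Degree: bounded and convex; a quadric, so deg p = 2.
2. Symmetries: mirror symmetry y ↦ −y ⇒ only even powers of y; the x ↦ −x reflection is a symmetry, so x appears only in even powers; the z ↦ −z reflection is a symmetry, so z appears only in even powers.
3. Reading off the gridlines: among the integer gridlines, it crosses the x-axis at x ∈ {-1, 1}.
4. Fitting integer coefficients to these (and the overall shape) gives p.

x^2 + 2*y^2 + 3*z^2 - 1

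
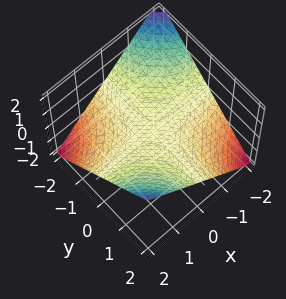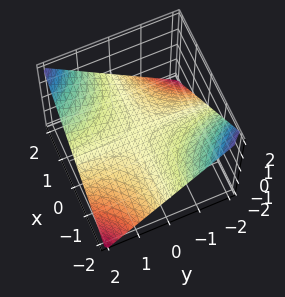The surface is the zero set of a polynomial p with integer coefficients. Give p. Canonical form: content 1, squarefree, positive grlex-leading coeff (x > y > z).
x*y - 2*z

1. Degree: a saddle surface; a quadric, so deg p = 2.
2. Checking where it meets the axes: one z-axis crossing is at z = 0; the visible y-axis segment lies entirely on the surface; the visible x-axis segment lies entirely on the surface.
3. Solving for integer coefficients yields p as stated.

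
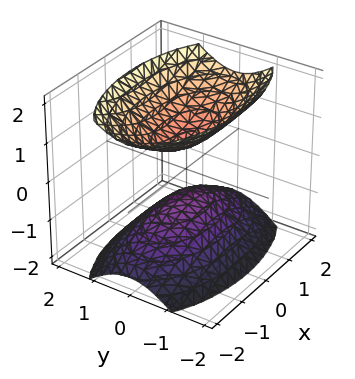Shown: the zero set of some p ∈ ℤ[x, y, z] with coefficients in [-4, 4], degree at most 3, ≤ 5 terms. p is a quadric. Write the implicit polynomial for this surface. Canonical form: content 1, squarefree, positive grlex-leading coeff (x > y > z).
1. I count 2 distinct pieces. They look like related sheets of one shape, so recover p as a whole.
2. deg p = 2. Two separate bowl-shaped sheets opening away from each other; a quadric.
3. Symmetries: the y ↦ −y reflection is a symmetry, so y appears only in even powers; the x ↦ −x reflection is a symmetry, so x appears only in even powers; mirror symmetry z ↦ −z ⇒ only even powers of z.
4. Reading off the gridlines: it misses every integer gridline on the y-axis; no x-intercept at any integer in the box.
5. Fitting integer coefficients to these (and the overall shape) gives p.

x^2 + 3*y^2 - 2*z^2 + 1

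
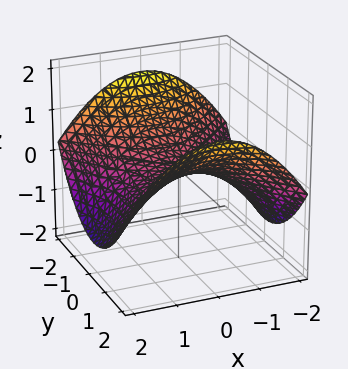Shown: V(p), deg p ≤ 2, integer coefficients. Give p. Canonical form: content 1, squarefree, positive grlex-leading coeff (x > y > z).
First, deg p = 2.
Next, symmetries: the x ↦ −x reflection is a symmetry, so x appears only in even powers; the y ↦ −y reflection is a symmetry, so y appears only in even powers.
Next, checking where it meets the axes: one y-axis crossing is at y = 0; it crosses the x-axis at the gridline x = 0; it crosses the z-axis at the gridline z = 0.
Finally, the integer polynomial consistent with all of this is the stated p.

x^2 - y^2 + 3*z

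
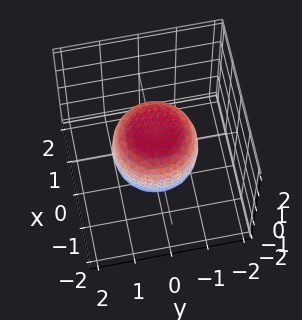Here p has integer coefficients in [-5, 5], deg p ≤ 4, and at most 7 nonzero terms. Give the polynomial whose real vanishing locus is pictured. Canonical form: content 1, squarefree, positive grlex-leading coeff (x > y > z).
2*x^4 + 4*x^2*y^2 + 2*y^4 - x^2 - y^2 + 2*z^2 - 2

1. The degree is 4 — no degree-3 surface has this shape.
2. Symmetry: the z-axis is an axis of rotation, so x and y enter only as x² + y².
3. From the axis intercepts and sections: the z-axis gridline crossings are at z ∈ {-1, 1}; a circular section at z = 0 has radius between 1 and 2.
4. Matching integer coefficients to the picture gives p.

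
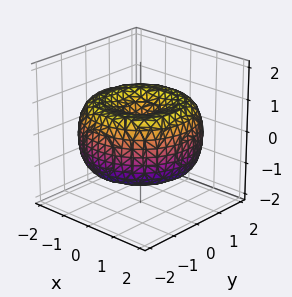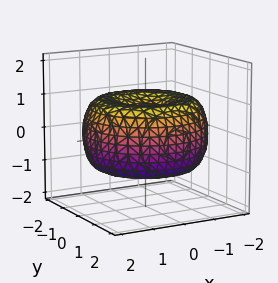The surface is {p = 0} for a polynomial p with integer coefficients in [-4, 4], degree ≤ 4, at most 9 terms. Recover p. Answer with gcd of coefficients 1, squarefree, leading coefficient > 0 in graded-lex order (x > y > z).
x^4 + 2*x^2*y^2 + y^4 - 3*x^2 - 3*y^2 + 3*z^2 - 1

deg p = 4. No degree-3 surface has this shape.
Symmetry: the surface is invariant under rotation about z: p = q(x² + y², z).
Against the integer gridlines: a circular section at z = 1 has radius exactly 1.
Solving for integer coefficients yields p as stated.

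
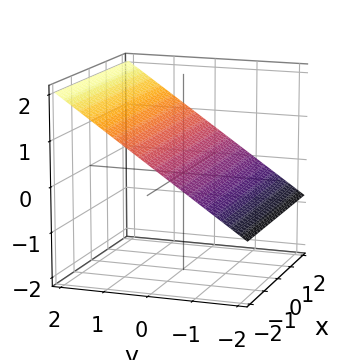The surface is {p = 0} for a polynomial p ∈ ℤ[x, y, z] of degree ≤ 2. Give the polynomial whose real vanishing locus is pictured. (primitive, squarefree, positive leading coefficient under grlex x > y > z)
2*y - 3*z + 2

(a) Degree: the surface is flat (a plane), so deg p = 1.
(b) Against the integer gridlines: it misses every integer gridline on the x-axis; it meets the y-axis at y = -1 (among the integer gridlines).
(c) Putting this together gives p.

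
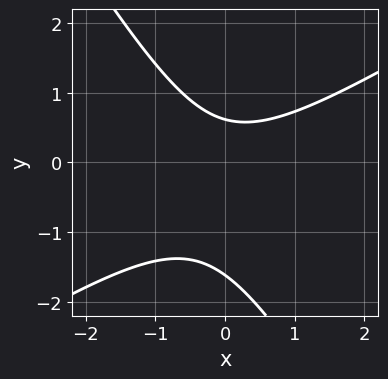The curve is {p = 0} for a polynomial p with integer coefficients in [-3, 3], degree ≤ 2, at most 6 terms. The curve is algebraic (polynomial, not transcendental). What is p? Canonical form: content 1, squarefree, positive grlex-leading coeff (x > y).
x^2 - x*y - y^2 - y + 1

The degree is 2 — the shape is more complex than any degree-1 curve.
From the visible intercepts: the curve avoids every integer x-axis point in the box.
Solving for integer coefficients yields p as stated.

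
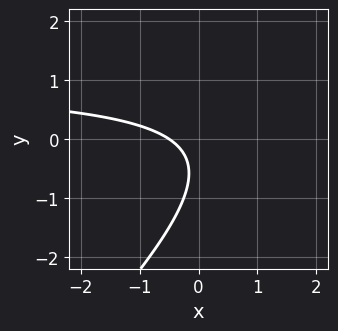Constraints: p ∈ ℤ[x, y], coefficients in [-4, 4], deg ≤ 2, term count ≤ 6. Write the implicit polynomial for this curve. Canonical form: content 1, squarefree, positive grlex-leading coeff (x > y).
2*x*y - 2*y^2 - 2*x - 2*y - 1

(a) Degree: the shape is more complex than any degree-1 curve, so deg p = 2.
(b) Reading off the gridlines: the curve avoids every integer y-axis point in the box.
(c) Putting this together gives p.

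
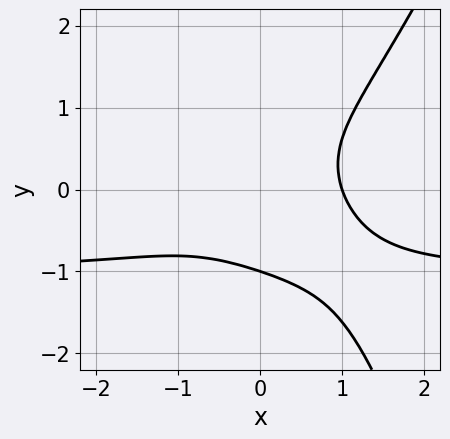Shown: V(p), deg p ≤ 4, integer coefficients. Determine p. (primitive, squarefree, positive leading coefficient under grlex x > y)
x^3*y + x^3 - x*y^2 - y^3 - 1

Degree: a generic line meets the curve in up to 4 points, so deg p = 4.
Checking where it meets the axes: it crosses the y-axis at the gridline y = -1; it crosses the x-axis at the gridline x = 1.
Solving for integer coefficients yields p as stated.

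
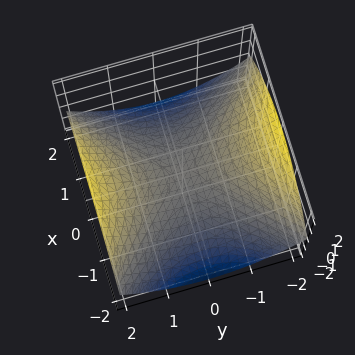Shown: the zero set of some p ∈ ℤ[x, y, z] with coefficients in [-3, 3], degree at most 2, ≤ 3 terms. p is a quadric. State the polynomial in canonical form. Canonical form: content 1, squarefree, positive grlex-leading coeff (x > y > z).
(a) deg p = 2. A hyperbolic paraboloid; a quadric.
(b) Symmetries: mirror symmetry y ↦ −y ⇒ only even powers of y; mirror symmetry x ↦ −x ⇒ only even powers of x.
(c) Observable constraints: one x-axis crossing is at x = 0; it meets the z-axis at z = 0 (among the integer gridlines).
(d) Together with the visible shape, these determine p as stated.

x^2 - y^2 + 3*z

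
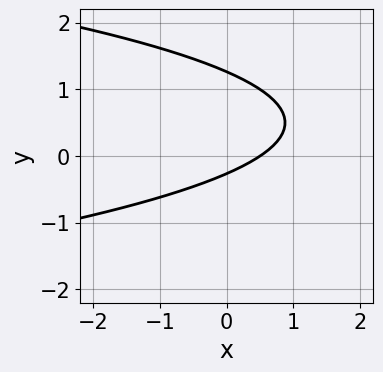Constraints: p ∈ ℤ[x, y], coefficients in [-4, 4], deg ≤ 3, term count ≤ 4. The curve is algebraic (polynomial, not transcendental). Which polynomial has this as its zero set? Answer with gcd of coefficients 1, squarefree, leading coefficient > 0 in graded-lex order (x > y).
1. The degree is 2 — the shape is more complex than any degree-1 curve.
2. Putting this together gives p.

3*y^2 + 2*x - 3*y - 1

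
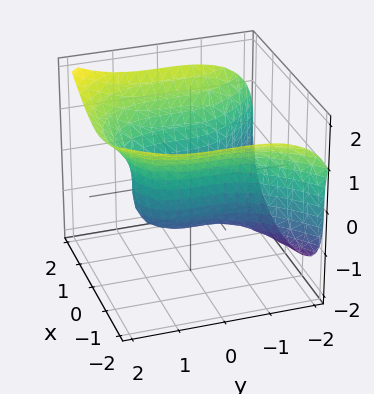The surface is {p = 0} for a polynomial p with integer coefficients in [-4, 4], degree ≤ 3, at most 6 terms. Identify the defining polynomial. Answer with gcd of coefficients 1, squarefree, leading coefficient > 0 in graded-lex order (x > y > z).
1. Degree: no degree-2 surface has this shape, so deg p = 3.
2. Checking where it meets the axes: it meets the z-axis at z = -1 (among the integer gridlines).
3. Fitting integer coefficients to these (and the overall shape) gives p.

y^3 - 2*z^3 + 3*x^2 - 2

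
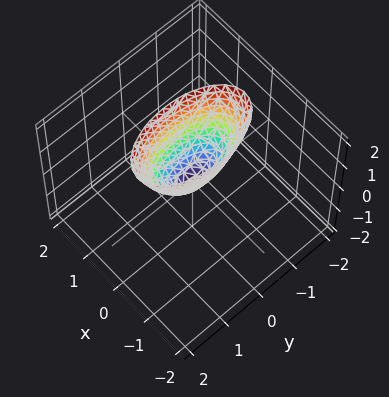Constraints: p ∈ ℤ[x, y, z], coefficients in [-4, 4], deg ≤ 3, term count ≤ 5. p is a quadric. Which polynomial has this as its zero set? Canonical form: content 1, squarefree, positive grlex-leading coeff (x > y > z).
1. The degree is 2 — a paraboloid; a quadric.
2. Symmetries: mirror symmetry x ↦ −x ⇒ only even powers of x; it's symmetric under y → −y, forcing even powers of y.
3. From the axis intercepts and sections: one z-axis crossing is at z = 0; one x-axis crossing is at x = 0.
4. Fitting integer coefficients to these (and the overall shape) gives p.

3*x^2 + y^2 - z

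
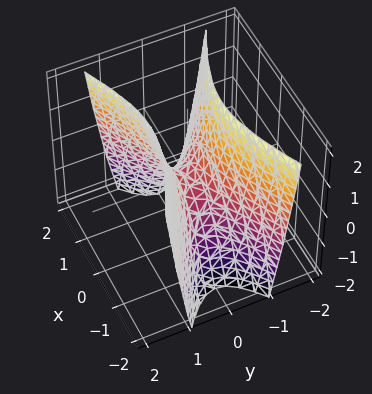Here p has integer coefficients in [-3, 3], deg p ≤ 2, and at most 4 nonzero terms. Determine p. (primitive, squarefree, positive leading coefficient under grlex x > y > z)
x^2 - 3*y^2 + z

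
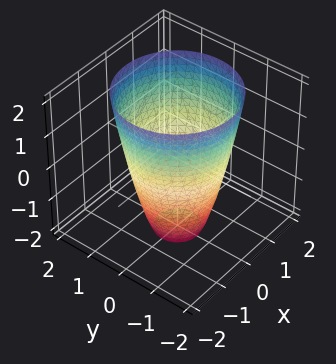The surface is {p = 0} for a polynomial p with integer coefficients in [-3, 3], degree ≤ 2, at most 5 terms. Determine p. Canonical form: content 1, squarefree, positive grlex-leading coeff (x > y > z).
2*x^2 + 2*y^2 - z - 3

The degree is 2 — the shape is more complex than any degree-1 surface.
Symmetries: the surface is invariant under rotation about z: p = q(x² + y², z).
From the visible intercepts: a circular section at z = 2 has radius between 1 and 2; the surface avoids every integer z-axis point in the box.
Solving for integer coefficients yields p as stated.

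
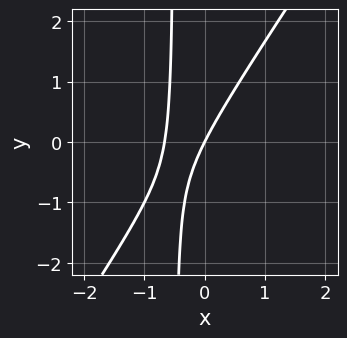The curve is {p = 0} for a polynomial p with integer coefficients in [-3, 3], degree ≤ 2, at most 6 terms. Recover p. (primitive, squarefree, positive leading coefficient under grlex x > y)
3*x^2 - 2*x*y + 2*x - y

First, the degree is 2 — the shape is more complex than any degree-1 curve.
Next, observable constraints: one y-axis crossing is at y = 0; it meets the x-axis at x = 0 (among the integer gridlines).
Finally, solving for integer coefficients yields p as stated.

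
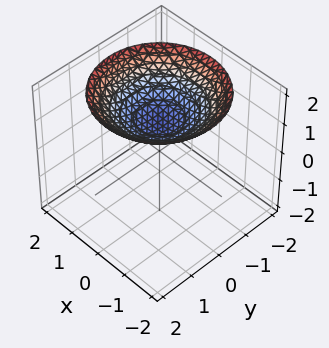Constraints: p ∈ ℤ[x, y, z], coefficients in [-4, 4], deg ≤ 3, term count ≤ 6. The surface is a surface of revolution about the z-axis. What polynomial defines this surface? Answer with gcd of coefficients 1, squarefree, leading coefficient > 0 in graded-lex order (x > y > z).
x^2 + y^2 - 3*z + 3

First, the degree is 2 — a generic line meets the surface in up to 2 points.
Next, symmetry: every cross-section ⟂ z is a circle, so x, y appear only via x² + y².
Next, from the axis intercepts and sections: it misses every integer gridline on the y-axis; a circular section at z = 2 has radius between 1 and 2.
Finally, the integer polynomial consistent with all of this is the stated p. Check: (0, 0, 1) on the z-axis lies on the surface, and p(0, 0, 1) = 0. ✓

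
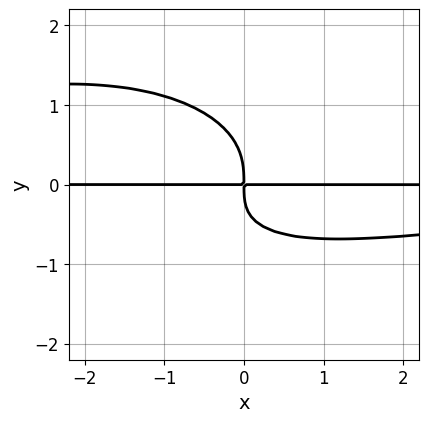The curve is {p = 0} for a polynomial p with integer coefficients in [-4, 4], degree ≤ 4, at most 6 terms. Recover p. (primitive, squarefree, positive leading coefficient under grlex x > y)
(a) The degree is 4 — a generic line meets the curve in up to 4 points.
(b) Checking where it meets the axes: every point of the x-axis in the box is on the curve.
(c) Fitting integer coefficients to these (and the overall shape) gives p.

x^2*y^2 + 3*y^4 + 2*x*y^2 + 3*x*y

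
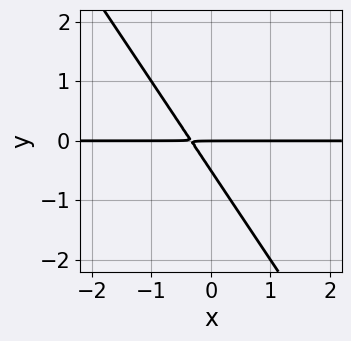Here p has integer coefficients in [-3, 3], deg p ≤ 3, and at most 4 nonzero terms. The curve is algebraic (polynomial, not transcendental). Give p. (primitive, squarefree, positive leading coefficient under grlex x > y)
3*x*y + 2*y^2 + y

1. The degree is 2 — a generic line meets the curve in up to 2 points.
2. Against the integer gridlines: it crosses the y-axis at the gridline y = 0; every point of the x-axis in the box is on the curve.
3. Fitting integer coefficients to these (and the overall shape) gives p.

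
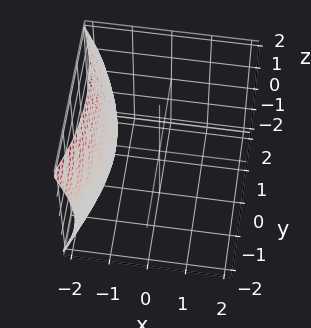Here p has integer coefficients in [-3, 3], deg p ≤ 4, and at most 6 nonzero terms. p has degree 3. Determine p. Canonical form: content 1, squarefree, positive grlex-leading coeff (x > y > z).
First, deg p = 3.
Then, from the visible intercepts: no y-intercept at any integer in the box; the surface avoids every integer z-axis point in the box.
Finally, matching integer coefficients to the picture gives p.

2*x^3 - x*y^2 + 2*z^2 + 3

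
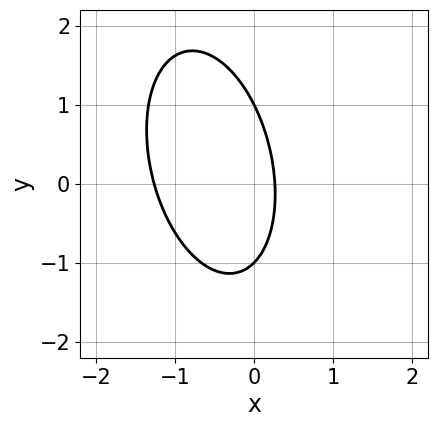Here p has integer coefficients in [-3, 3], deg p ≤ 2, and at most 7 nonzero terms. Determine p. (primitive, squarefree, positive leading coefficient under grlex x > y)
First, the degree is 2 — a generic line meets the curve in up to 2 points.
Next, from the axis intercepts and sections: among the integer gridlines, it crosses the y-axis at y ∈ {-1, 1}.
Finally, together with the visible shape, these determine p as stated.

3*x^2 + x*y + y^2 + 3*x - 1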